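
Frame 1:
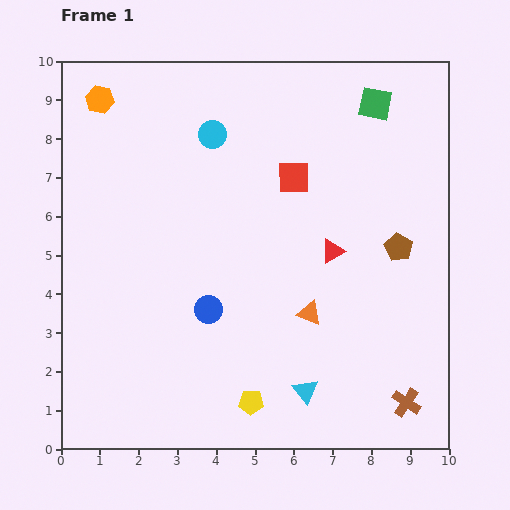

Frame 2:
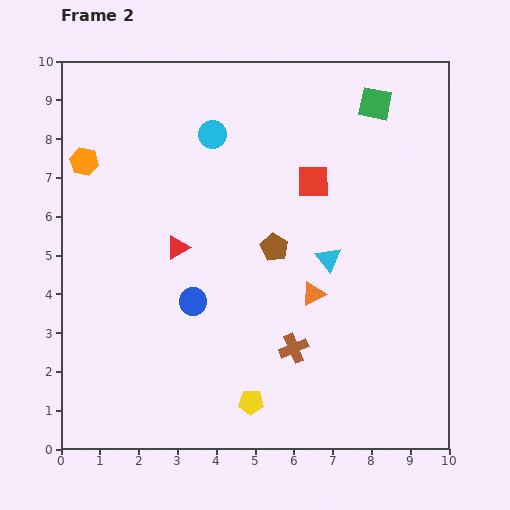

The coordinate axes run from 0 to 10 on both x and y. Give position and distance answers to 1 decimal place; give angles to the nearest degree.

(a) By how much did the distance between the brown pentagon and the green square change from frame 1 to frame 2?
+0.8

Distance in frame 1: 3.7. Distance in frame 2: 4.5.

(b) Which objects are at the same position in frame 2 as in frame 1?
the green square, the yellow pentagon, the cyan circle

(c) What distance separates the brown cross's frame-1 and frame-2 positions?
3.2

The brown cross moved from (8.9, 1.2) to (6.0, 2.6), a distance of √(2.9² + 1.4²) ≈ 3.2.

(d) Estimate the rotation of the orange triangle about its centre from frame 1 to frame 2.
48° counter-clockwise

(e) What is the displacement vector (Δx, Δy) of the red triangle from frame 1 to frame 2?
(-4.0, 0.1)

The red triangle was at (7.0, 5.1) in frame 1 and (3.0, 5.2) in frame 2.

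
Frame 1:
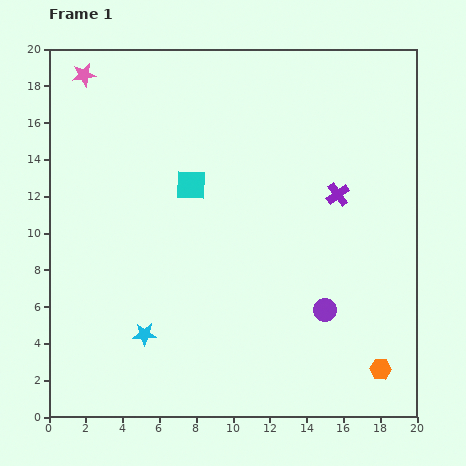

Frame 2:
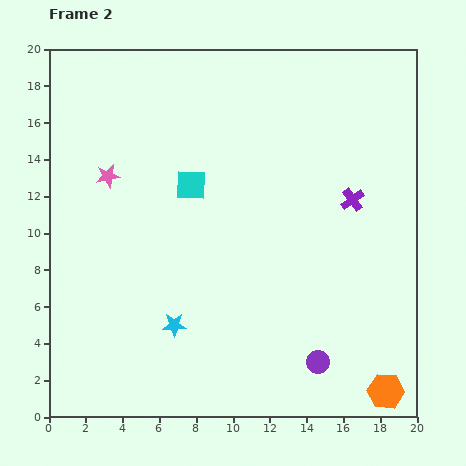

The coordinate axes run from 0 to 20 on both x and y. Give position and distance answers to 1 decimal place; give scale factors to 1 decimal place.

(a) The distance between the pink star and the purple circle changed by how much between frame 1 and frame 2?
-3.1

Distance in frame 1: 18.3. Distance in frame 2: 15.2.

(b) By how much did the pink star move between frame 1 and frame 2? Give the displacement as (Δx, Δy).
(1.3, -5.5)

The pink star was at (1.9, 18.6) in frame 1 and (3.2, 13.1) in frame 2.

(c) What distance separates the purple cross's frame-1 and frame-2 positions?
0.9

The purple cross moved from (15.7, 12.1) to (16.5, 11.8), a distance of √(0.8² + 0.3²) ≈ 0.9.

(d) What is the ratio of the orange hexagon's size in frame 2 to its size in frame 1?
1.7×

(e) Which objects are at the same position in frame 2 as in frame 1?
the cyan square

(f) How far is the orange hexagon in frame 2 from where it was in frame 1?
1.2

The orange hexagon moved from (18.0, 2.6) to (18.3, 1.4), a distance of √(0.3² + 1.2²) ≈ 1.2.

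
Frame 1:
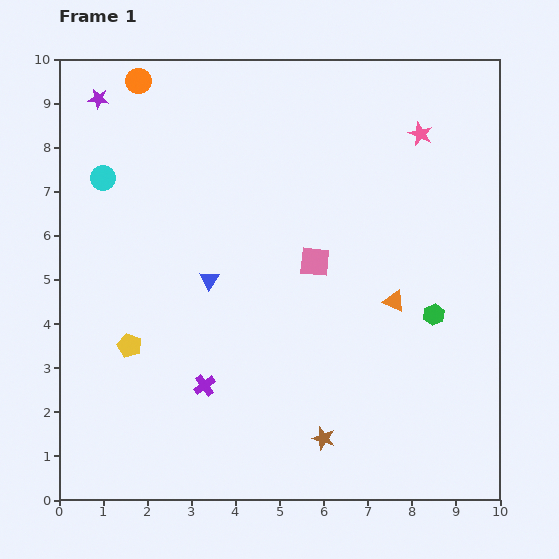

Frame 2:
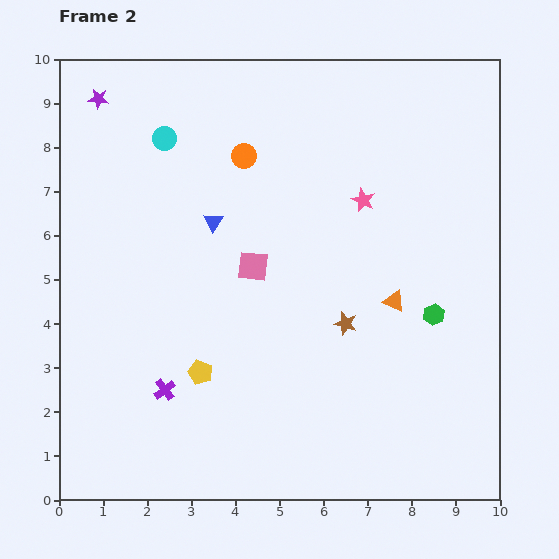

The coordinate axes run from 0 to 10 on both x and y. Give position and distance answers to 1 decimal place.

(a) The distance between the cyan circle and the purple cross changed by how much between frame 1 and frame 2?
+0.5

Distance in frame 1: 5.2. Distance in frame 2: 5.7.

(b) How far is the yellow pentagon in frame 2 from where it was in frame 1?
1.7

The yellow pentagon moved from (1.6, 3.5) to (3.2, 2.9), a distance of √(1.6² + 0.6²) ≈ 1.7.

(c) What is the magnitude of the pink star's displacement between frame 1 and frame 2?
2.0

The pink star moved from (8.2, 8.3) to (6.9, 6.8), a distance of √(1.3² + 1.5²) ≈ 2.0.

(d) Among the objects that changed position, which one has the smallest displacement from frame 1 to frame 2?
the purple cross

(moved 0.9)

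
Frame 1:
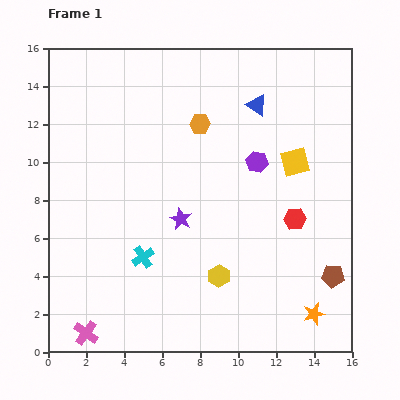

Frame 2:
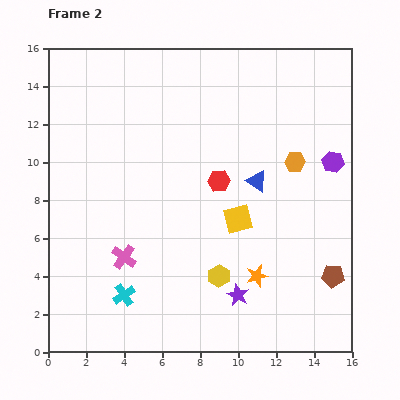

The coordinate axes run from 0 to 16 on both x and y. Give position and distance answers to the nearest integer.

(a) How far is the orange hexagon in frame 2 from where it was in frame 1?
5

The orange hexagon moved from (8, 12) to (13, 10), a distance of √(5² + 2²) ≈ 5.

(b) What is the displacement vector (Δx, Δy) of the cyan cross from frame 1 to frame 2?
(-1, -2)

The cyan cross was at (5, 5) in frame 1 and (4, 3) in frame 2.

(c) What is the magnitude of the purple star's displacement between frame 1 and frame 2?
5

The purple star moved from (7, 7) to (10, 3), a distance of √(3² + 4²) ≈ 5.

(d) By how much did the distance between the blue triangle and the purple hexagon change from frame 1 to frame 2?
+1

Distance in frame 1: 3. Distance in frame 2: 4.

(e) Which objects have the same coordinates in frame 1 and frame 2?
the brown pentagon, the yellow hexagon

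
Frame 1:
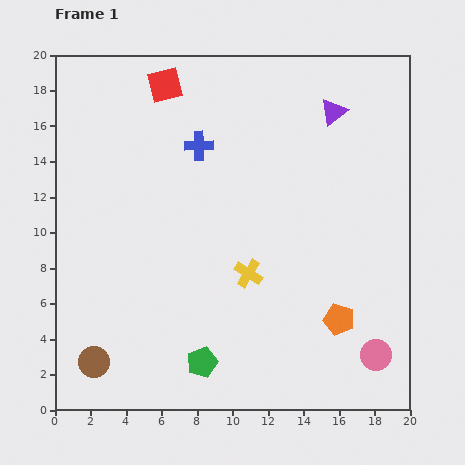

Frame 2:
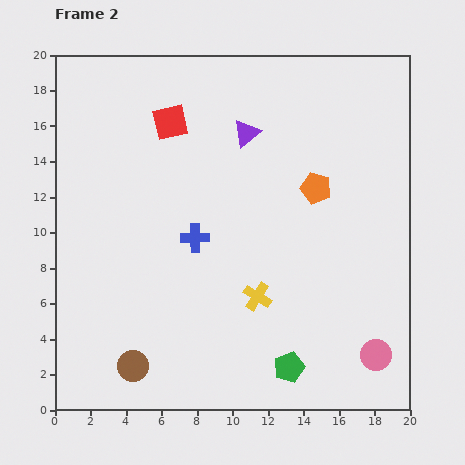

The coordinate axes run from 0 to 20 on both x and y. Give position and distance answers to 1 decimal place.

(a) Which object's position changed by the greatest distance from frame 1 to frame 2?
the orange pentagon

(moved 7.5; next 5.2)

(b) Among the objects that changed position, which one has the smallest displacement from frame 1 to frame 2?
the yellow cross

(moved 1.4)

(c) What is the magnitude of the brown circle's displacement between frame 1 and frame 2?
2.2

The brown circle moved from (2.2, 2.7) to (4.4, 2.5), a distance of √(2.2² + 0.2²) ≈ 2.2.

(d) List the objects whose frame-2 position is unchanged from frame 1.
the pink circle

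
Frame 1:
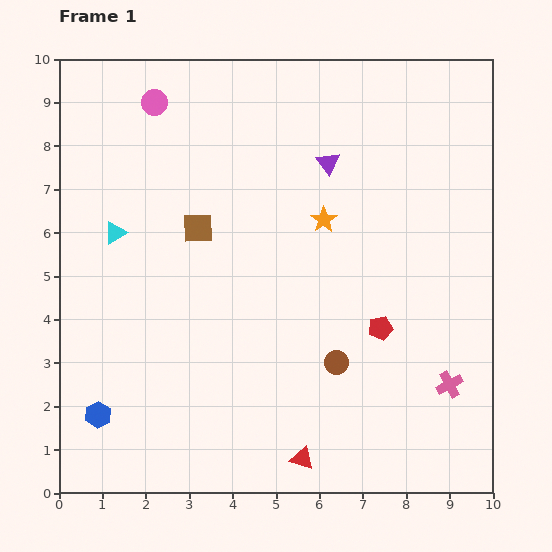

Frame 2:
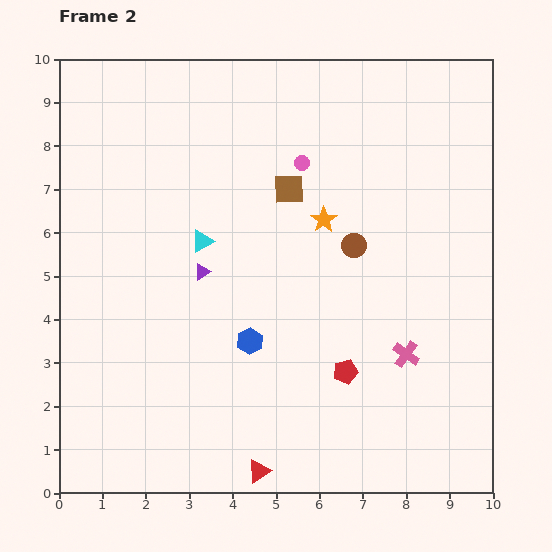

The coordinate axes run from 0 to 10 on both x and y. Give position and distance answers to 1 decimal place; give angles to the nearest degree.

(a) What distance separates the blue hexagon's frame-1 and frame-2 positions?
3.9

The blue hexagon moved from (0.9, 1.8) to (4.4, 3.5), a distance of √(3.5² + 1.7²) ≈ 3.9.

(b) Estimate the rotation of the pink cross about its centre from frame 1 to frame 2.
27° counter-clockwise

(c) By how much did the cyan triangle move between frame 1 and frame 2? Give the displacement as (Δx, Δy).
(2.0, -0.2)

The cyan triangle was at (1.3, 6.0) in frame 1 and (3.3, 5.8) in frame 2.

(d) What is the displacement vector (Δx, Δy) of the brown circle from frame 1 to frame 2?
(0.4, 2.7)

The brown circle was at (6.4, 3.0) in frame 1 and (6.8, 5.7) in frame 2.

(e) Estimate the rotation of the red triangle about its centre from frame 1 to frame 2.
49° counter-clockwise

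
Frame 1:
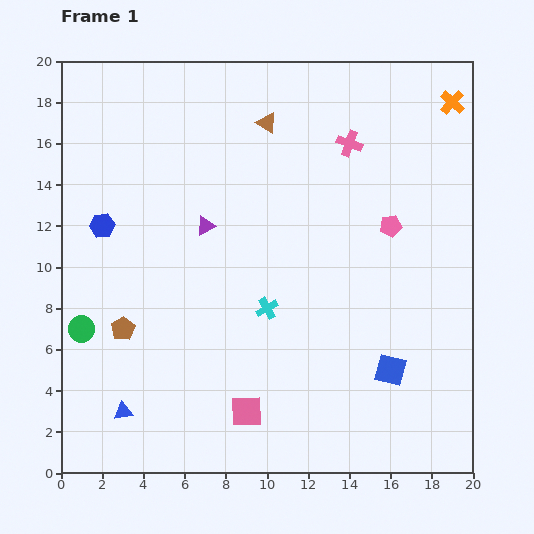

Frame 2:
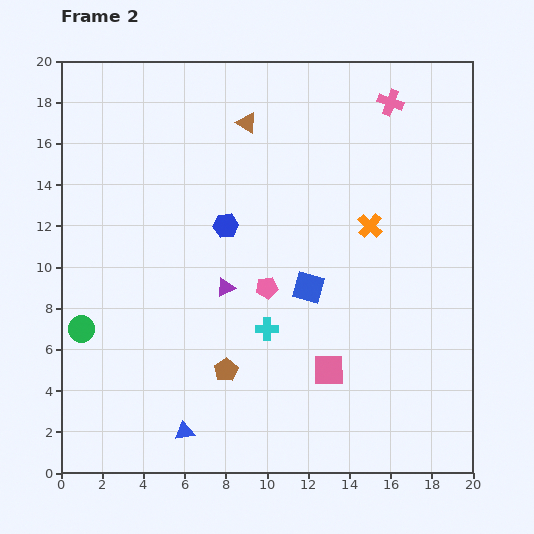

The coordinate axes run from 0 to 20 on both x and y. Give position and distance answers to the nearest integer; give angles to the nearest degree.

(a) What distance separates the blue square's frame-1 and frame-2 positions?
6

The blue square moved from (16, 5) to (12, 9), a distance of √(4² + 4²) ≈ 6.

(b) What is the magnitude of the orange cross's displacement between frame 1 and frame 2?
7

The orange cross moved from (19, 18) to (15, 12), a distance of √(4² + 6²) ≈ 7.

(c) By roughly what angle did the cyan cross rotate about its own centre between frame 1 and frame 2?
31° clockwise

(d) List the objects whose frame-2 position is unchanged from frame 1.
the green circle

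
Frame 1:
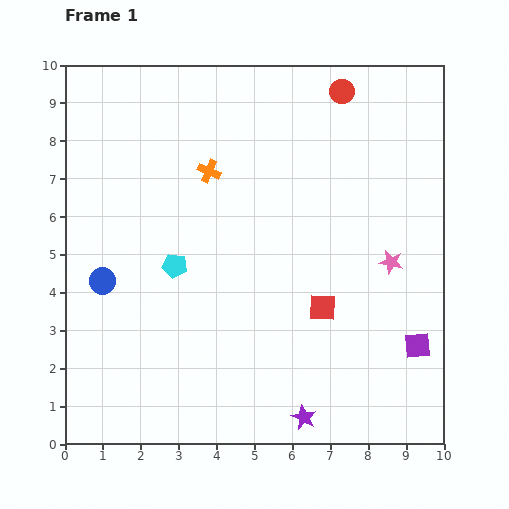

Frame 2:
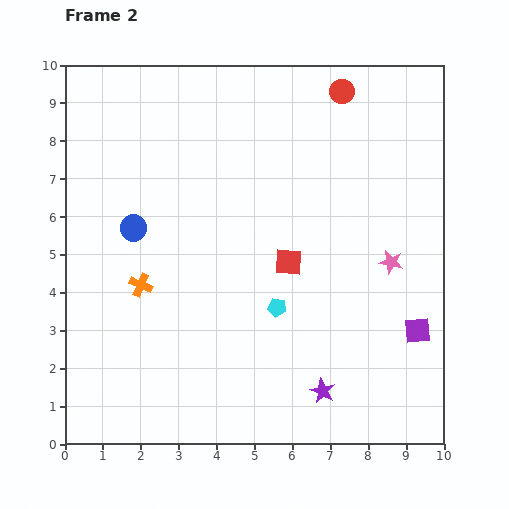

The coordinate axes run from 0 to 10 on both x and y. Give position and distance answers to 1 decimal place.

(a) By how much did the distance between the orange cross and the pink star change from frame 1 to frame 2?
+1.2

Distance in frame 1: 5.4. Distance in frame 2: 6.6.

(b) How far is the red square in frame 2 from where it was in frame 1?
1.5

The red square moved from (6.8, 3.6) to (5.9, 4.8), a distance of √(0.9² + 1.2²) ≈ 1.5.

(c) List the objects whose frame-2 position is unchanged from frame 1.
the pink star, the red circle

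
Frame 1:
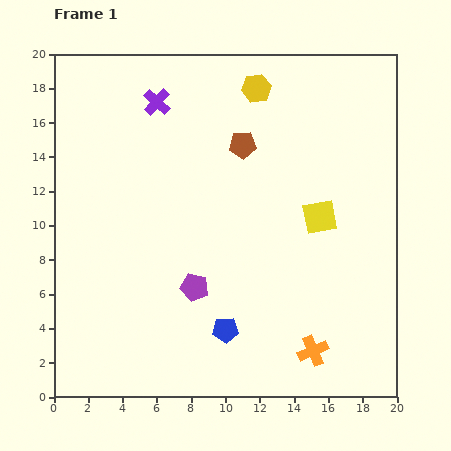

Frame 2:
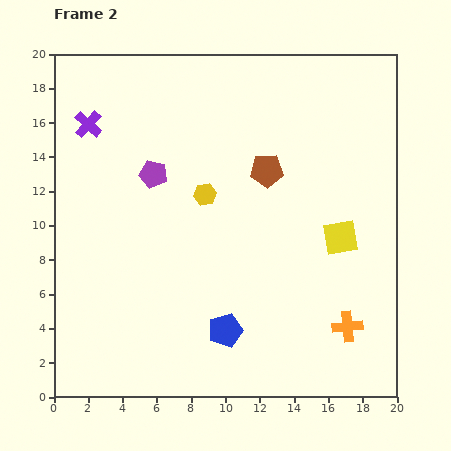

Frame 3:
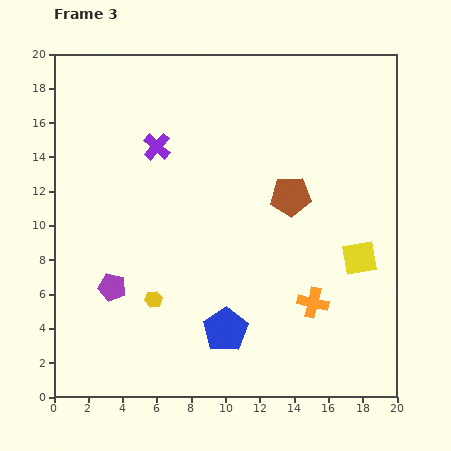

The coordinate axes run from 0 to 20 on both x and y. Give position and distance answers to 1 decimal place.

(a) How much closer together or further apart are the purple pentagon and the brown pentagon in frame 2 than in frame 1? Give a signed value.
-2.2

Distance in frame 1: 8.8. Distance in frame 2: 6.6.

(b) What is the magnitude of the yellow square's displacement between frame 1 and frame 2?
1.7

The yellow square moved from (15.5, 10.5) to (16.7, 9.3), a distance of √(1.2² + 1.2²) ≈ 1.7.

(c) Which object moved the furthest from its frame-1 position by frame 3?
the yellow hexagon

(moved 13.7; next 4.8)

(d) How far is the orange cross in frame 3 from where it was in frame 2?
2.4

The orange cross moved from (17.1, 4.1) to (15.1, 5.5), a distance of √(2.0² + 1.4²) ≈ 2.4.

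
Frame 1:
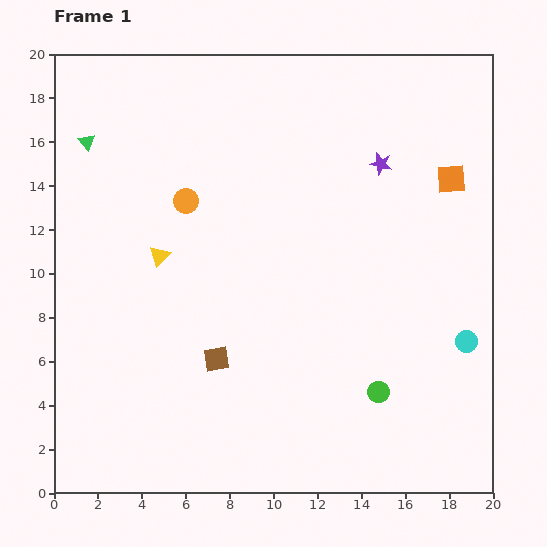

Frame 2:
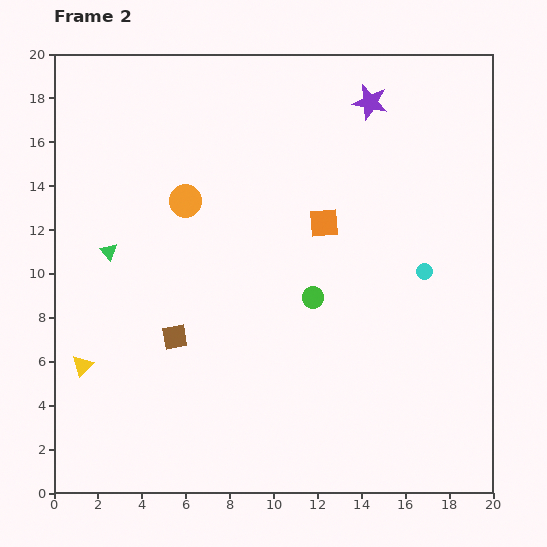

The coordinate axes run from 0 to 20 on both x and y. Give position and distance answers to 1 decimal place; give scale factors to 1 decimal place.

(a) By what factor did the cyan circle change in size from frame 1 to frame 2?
0.7×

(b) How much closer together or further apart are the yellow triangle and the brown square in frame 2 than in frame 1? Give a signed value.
-1.0

Distance in frame 1: 5.4. Distance in frame 2: 4.4.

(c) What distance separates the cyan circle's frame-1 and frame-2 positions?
3.7

The cyan circle moved from (18.8, 6.9) to (16.9, 10.1), a distance of √(1.9² + 3.2²) ≈ 3.7.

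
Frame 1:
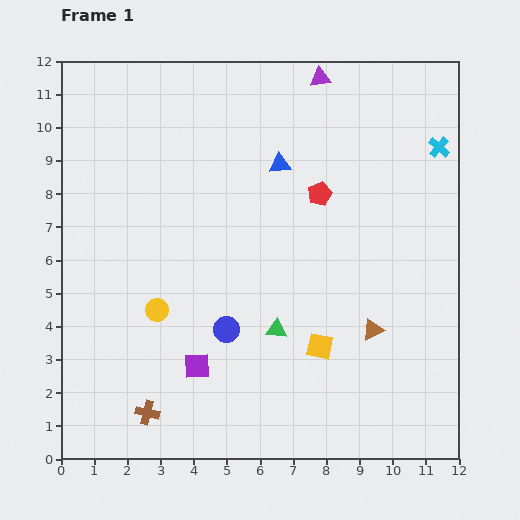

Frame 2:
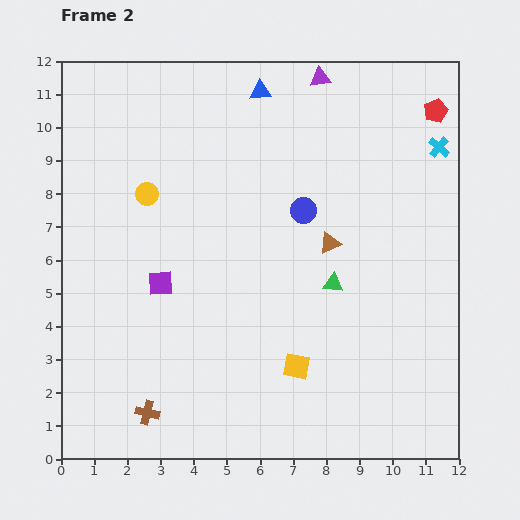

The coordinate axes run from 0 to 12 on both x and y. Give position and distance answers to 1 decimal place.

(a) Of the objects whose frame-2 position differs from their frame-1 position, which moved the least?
the yellow square

(moved 0.9)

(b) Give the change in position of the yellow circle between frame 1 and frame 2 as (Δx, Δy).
(-0.3, 3.5)

The yellow circle was at (2.9, 4.5) in frame 1 and (2.6, 8.0) in frame 2.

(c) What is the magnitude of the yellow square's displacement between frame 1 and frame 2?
0.9

The yellow square moved from (7.8, 3.4) to (7.1, 2.8), a distance of √(0.7² + 0.6²) ≈ 0.9.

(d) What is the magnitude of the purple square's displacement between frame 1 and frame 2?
2.7

The purple square moved from (4.1, 2.8) to (3.0, 5.3), a distance of √(1.1² + 2.5²) ≈ 2.7.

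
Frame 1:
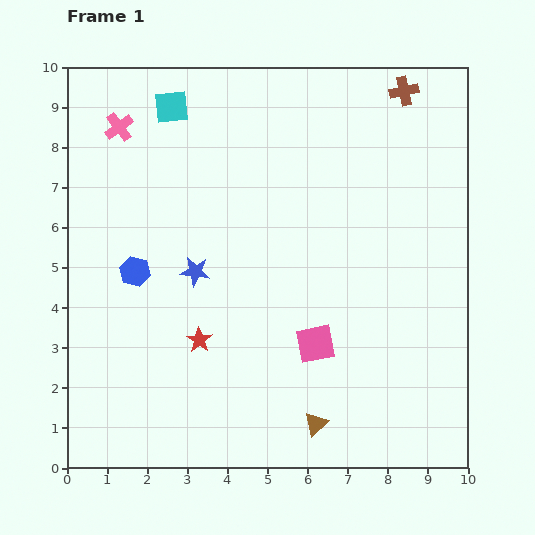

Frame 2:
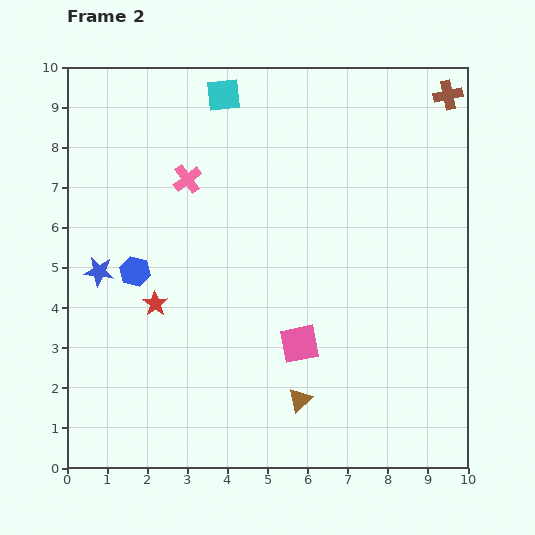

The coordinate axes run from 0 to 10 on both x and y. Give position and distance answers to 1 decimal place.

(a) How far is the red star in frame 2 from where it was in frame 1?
1.4

The red star moved from (3.3, 3.2) to (2.2, 4.1), a distance of √(1.1² + 0.9²) ≈ 1.4.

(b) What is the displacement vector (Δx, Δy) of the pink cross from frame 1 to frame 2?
(1.7, -1.3)

The pink cross was at (1.3, 8.5) in frame 1 and (3.0, 7.2) in frame 2.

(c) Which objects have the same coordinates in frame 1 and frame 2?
the blue hexagon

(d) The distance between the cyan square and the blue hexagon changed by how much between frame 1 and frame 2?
+0.7

Distance in frame 1: 4.2. Distance in frame 2: 4.9.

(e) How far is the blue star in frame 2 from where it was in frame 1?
2.4

The blue star moved from (3.2, 4.9) to (0.8, 4.9), a distance of √(2.4² + 0.0²) ≈ 2.4.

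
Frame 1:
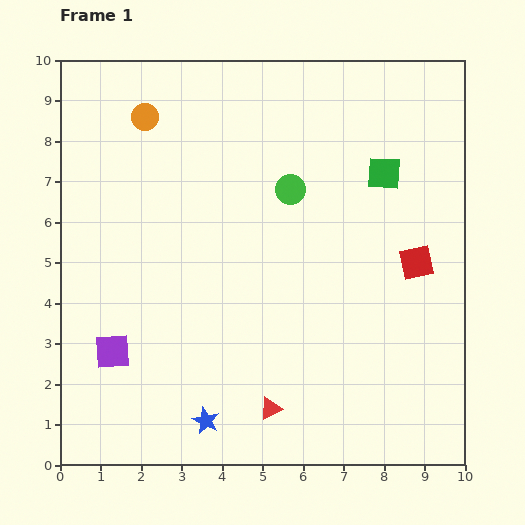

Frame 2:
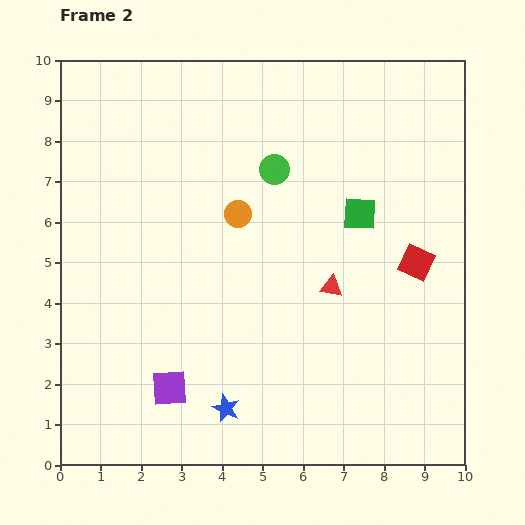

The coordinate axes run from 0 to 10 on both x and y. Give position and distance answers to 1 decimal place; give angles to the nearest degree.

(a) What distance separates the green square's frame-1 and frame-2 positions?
1.2

The green square moved from (8.0, 7.2) to (7.4, 6.2), a distance of √(0.6² + 1.0²) ≈ 1.2.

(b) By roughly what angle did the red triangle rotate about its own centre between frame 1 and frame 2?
34° clockwise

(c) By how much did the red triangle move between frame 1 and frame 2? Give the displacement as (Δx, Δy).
(1.5, 3.0)

The red triangle was at (5.2, 1.4) in frame 1 and (6.7, 4.4) in frame 2.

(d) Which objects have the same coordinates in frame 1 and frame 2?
the red square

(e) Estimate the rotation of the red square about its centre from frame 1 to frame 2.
37° clockwise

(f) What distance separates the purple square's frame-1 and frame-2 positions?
1.7

The purple square moved from (1.3, 2.8) to (2.7, 1.9), a distance of √(1.4² + 0.9²) ≈ 1.7.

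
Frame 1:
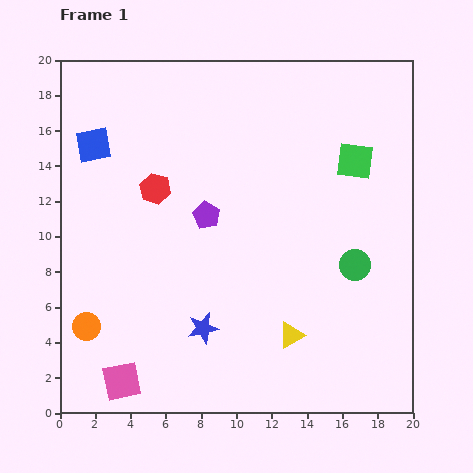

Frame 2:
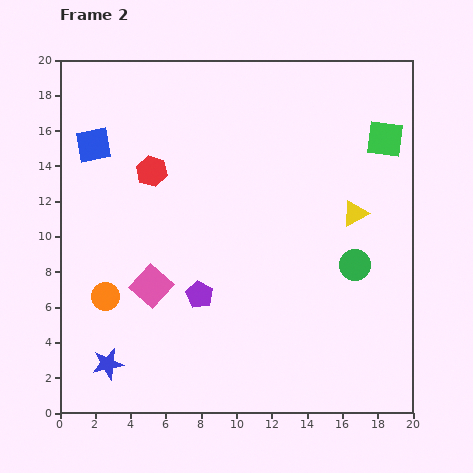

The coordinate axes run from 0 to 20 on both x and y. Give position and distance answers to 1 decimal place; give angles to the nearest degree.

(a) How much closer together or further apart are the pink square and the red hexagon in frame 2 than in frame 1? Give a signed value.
-4.6

Distance in frame 1: 11.1. Distance in frame 2: 6.5.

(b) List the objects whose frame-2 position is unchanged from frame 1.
the blue square, the green circle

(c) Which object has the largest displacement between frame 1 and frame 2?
the yellow triangle

(moved 7.8; next 5.8)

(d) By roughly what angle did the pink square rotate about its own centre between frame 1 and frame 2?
36° counter-clockwise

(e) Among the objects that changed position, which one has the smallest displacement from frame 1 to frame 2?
the red hexagon

(moved 1.0)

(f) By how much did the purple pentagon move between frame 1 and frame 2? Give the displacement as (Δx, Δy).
(-0.4, -4.5)

The purple pentagon was at (8.3, 11.2) in frame 1 and (7.9, 6.7) in frame 2.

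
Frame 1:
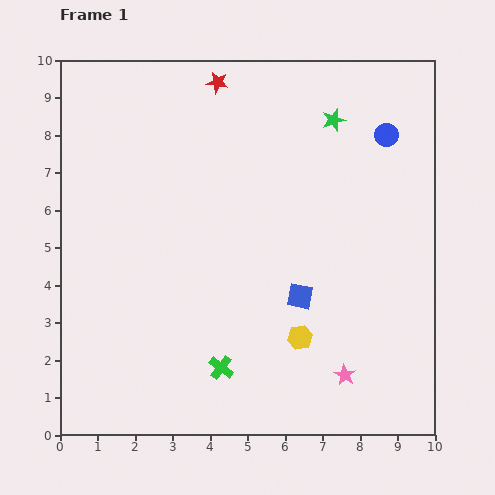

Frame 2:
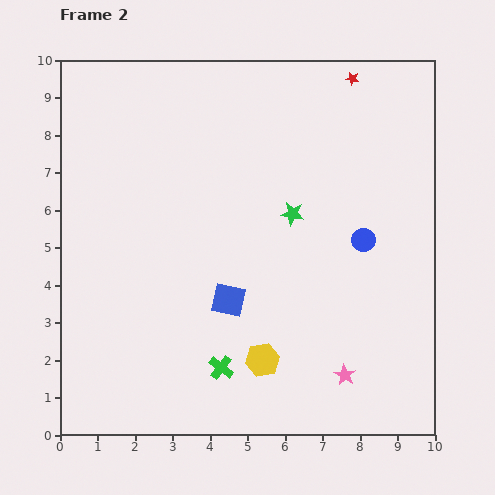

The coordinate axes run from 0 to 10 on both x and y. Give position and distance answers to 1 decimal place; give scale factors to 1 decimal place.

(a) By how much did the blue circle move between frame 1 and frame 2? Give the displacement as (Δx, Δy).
(-0.6, -2.8)

The blue circle was at (8.7, 8.0) in frame 1 and (8.1, 5.2) in frame 2.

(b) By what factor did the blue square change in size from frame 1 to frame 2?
1.3×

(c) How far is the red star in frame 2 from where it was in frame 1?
3.6

The red star moved from (4.2, 9.4) to (7.8, 9.5), a distance of √(3.6² + 0.1²) ≈ 3.6.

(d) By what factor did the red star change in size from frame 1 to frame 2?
0.6×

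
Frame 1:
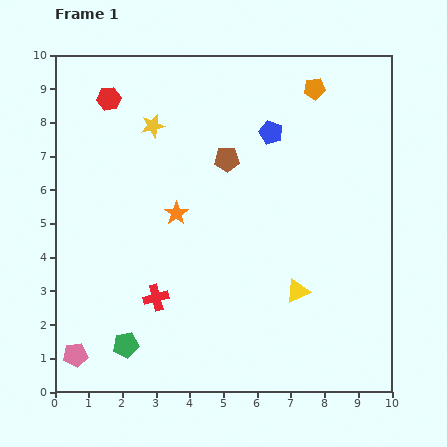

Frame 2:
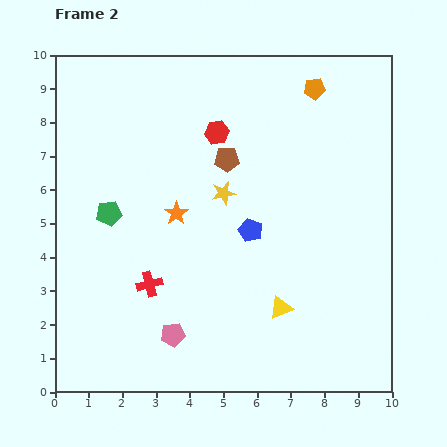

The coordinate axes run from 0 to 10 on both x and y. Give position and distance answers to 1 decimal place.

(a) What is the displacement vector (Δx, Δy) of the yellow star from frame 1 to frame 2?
(2.1, -2.0)

The yellow star was at (2.9, 7.9) in frame 1 and (5.0, 5.9) in frame 2.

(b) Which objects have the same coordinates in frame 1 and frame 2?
the orange star, the brown pentagon, the orange pentagon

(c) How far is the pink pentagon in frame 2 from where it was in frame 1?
3.0

The pink pentagon moved from (0.6, 1.1) to (3.5, 1.7), a distance of √(2.9² + 0.6²) ≈ 3.0.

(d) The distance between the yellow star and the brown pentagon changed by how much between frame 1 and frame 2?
-1.4

Distance in frame 1: 2.4. Distance in frame 2: 1.0.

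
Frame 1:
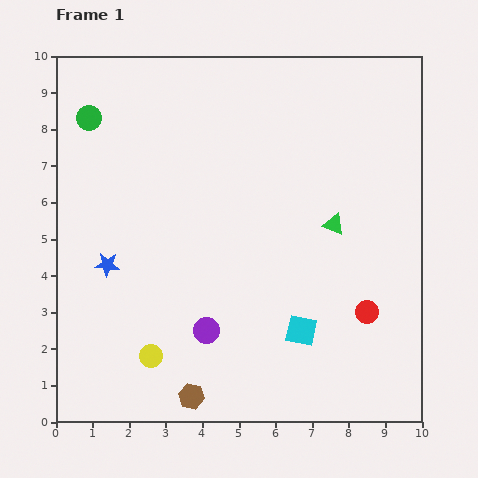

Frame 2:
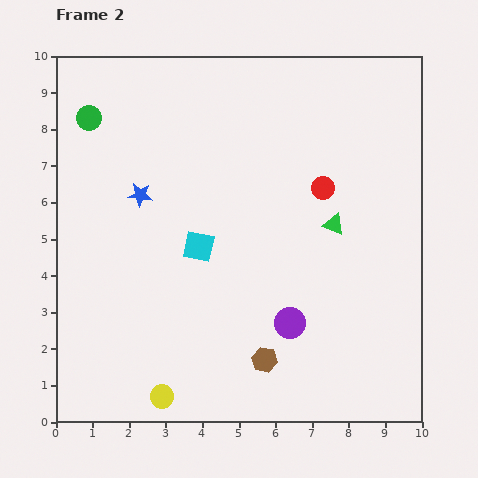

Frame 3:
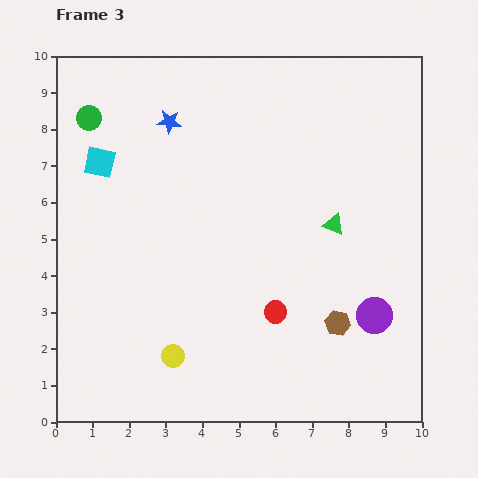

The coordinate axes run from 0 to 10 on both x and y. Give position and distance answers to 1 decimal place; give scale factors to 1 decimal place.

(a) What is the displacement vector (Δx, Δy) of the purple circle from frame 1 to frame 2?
(2.3, 0.2)

The purple circle was at (4.1, 2.5) in frame 1 and (6.4, 2.7) in frame 2.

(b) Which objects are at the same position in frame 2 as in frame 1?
the green circle, the green triangle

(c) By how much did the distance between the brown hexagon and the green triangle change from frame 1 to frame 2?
-1.9

Distance in frame 1: 6.1. Distance in frame 2: 4.2.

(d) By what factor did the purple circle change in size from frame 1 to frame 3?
1.4×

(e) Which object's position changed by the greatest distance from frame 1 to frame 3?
the cyan square

(moved 7.2; next 4.6)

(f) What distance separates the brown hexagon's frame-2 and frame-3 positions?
2.2

The brown hexagon moved from (5.7, 1.7) to (7.7, 2.7), a distance of √(2.0² + 1.0²) ≈ 2.2.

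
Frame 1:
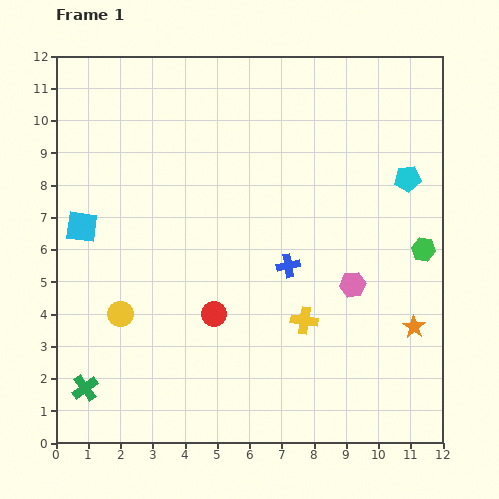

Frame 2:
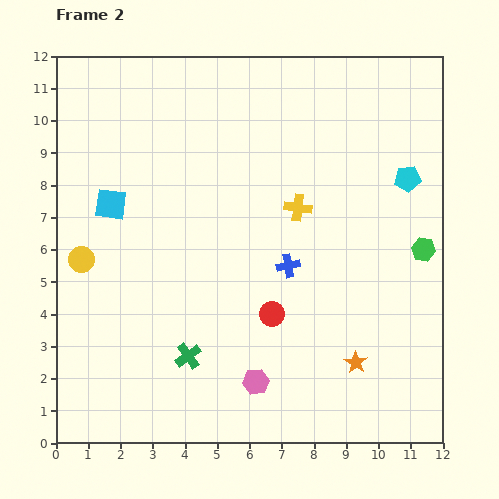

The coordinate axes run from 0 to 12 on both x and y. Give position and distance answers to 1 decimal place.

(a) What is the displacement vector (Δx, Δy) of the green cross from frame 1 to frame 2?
(3.2, 1.0)

The green cross was at (0.9, 1.7) in frame 1 and (4.1, 2.7) in frame 2.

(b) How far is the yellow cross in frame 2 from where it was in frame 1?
3.5

The yellow cross moved from (7.7, 3.8) to (7.5, 7.3), a distance of √(0.2² + 3.5²) ≈ 3.5.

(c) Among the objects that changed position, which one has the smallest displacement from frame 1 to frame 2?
the cyan square

(moved 1.1)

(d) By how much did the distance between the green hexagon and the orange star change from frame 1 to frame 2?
+1.7

Distance in frame 1: 2.4. Distance in frame 2: 4.1.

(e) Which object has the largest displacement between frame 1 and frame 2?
the pink hexagon

(moved 4.2; next 3.5)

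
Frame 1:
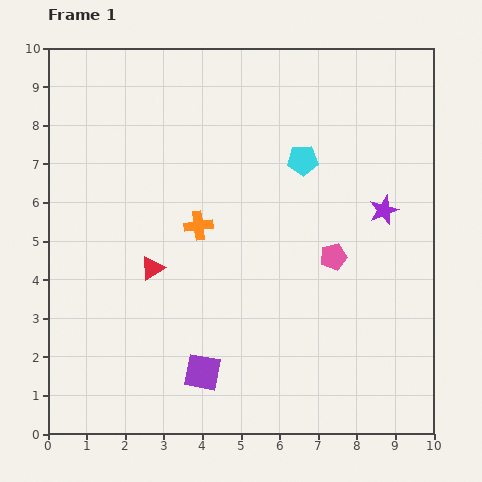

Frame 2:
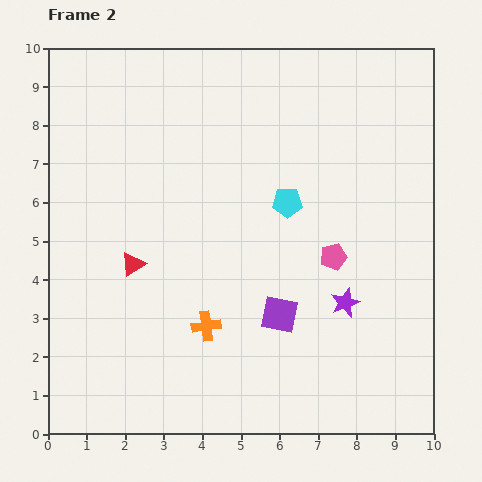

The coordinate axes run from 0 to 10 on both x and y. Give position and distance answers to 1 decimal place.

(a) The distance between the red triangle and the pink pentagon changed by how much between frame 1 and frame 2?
+0.5

Distance in frame 1: 4.7. Distance in frame 2: 5.2.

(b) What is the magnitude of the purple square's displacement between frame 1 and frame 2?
2.5

The purple square moved from (4.0, 1.6) to (6.0, 3.1), a distance of √(2.0² + 1.5²) ≈ 2.5.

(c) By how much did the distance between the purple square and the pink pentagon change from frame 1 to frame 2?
-2.4

Distance in frame 1: 4.5. Distance in frame 2: 2.1.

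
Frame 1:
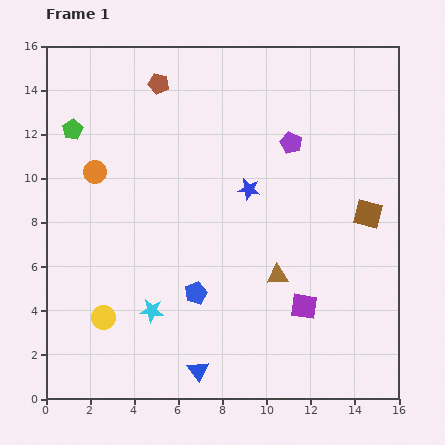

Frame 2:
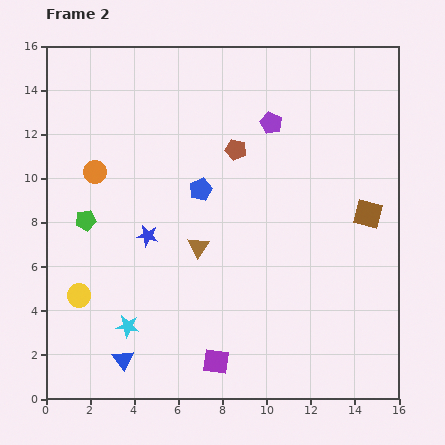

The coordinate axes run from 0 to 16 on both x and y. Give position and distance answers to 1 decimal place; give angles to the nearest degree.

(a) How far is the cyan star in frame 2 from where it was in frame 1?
1.3

The cyan star moved from (4.8, 4.0) to (3.7, 3.3), a distance of √(1.1² + 0.7²) ≈ 1.3.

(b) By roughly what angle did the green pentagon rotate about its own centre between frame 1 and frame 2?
18° clockwise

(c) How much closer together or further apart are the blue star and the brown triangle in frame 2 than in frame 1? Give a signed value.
-1.7

Distance in frame 1: 4.1. Distance in frame 2: 2.4.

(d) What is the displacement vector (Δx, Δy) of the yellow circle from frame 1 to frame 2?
(-1.1, 1.0)

The yellow circle was at (2.6, 3.7) in frame 1 and (1.5, 4.7) in frame 2.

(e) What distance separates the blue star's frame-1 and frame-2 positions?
5.1

The blue star moved from (9.2, 9.5) to (4.6, 7.4), a distance of √(4.6² + 2.1²) ≈ 5.1.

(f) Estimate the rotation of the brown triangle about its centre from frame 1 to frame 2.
52° counter-clockwise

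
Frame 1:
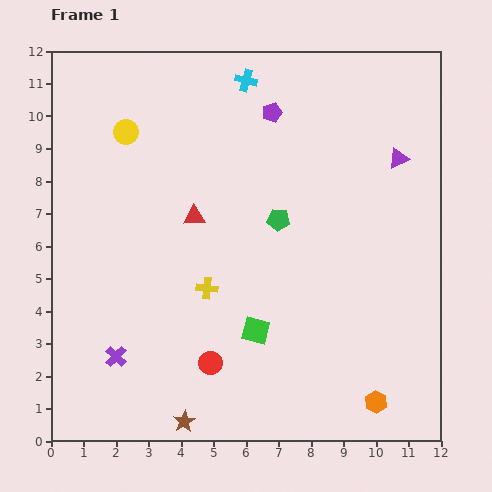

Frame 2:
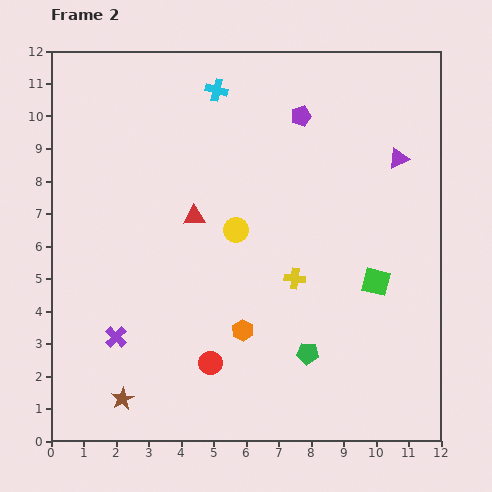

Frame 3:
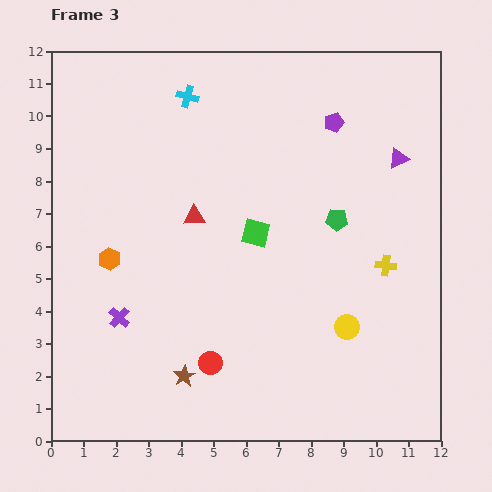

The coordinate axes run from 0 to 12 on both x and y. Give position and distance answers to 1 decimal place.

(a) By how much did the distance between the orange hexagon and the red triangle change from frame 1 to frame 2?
-4.2

Distance in frame 1: 8.0. Distance in frame 2: 3.8.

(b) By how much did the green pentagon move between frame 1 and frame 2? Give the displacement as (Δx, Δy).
(0.9, -4.1)

The green pentagon was at (7.0, 6.8) in frame 1 and (7.9, 2.7) in frame 2.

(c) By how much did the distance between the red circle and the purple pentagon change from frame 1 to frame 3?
+0.4

Distance in frame 1: 7.9. Distance in frame 3: 8.3.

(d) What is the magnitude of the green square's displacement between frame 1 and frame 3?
3.0

The green square moved from (6.3, 3.4) to (6.3, 6.4), a distance of √(0.0² + 3.0²) ≈ 3.0.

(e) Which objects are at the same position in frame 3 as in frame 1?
the purple triangle, the red circle, the red triangle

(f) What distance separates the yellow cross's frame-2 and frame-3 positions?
2.8

The yellow cross moved from (7.5, 5.0) to (10.3, 5.4), a distance of √(2.8² + 0.4²) ≈ 2.8.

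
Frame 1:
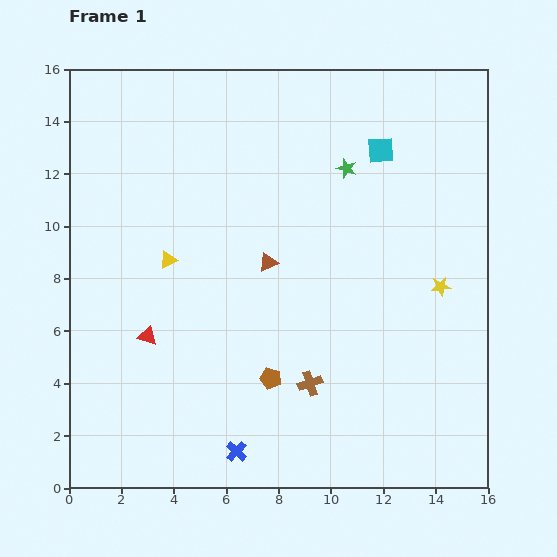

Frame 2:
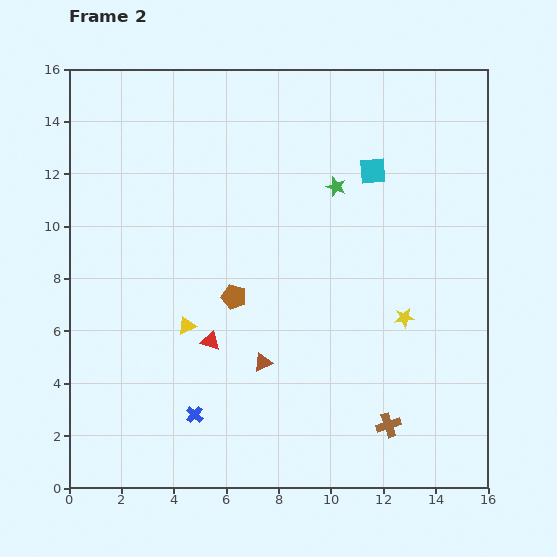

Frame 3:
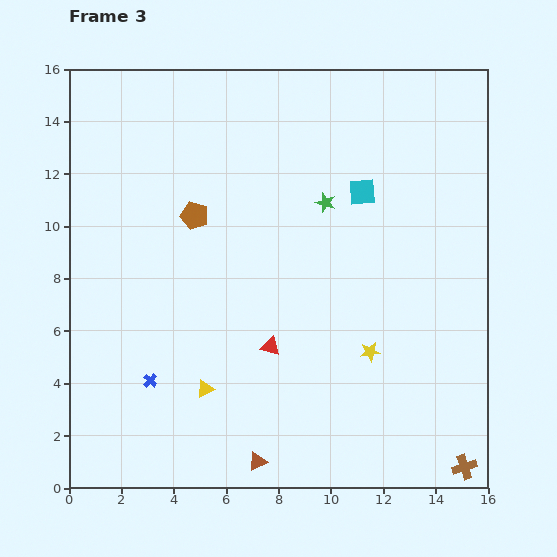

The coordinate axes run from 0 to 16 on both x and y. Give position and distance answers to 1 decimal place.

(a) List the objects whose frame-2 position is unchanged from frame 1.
none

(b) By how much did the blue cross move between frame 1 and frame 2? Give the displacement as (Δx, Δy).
(-1.6, 1.4)

The blue cross was at (6.4, 1.4) in frame 1 and (4.8, 2.8) in frame 2.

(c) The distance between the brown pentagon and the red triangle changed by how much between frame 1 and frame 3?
+0.8

Distance in frame 1: 5.0. Distance in frame 3: 5.8.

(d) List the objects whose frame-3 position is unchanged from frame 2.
none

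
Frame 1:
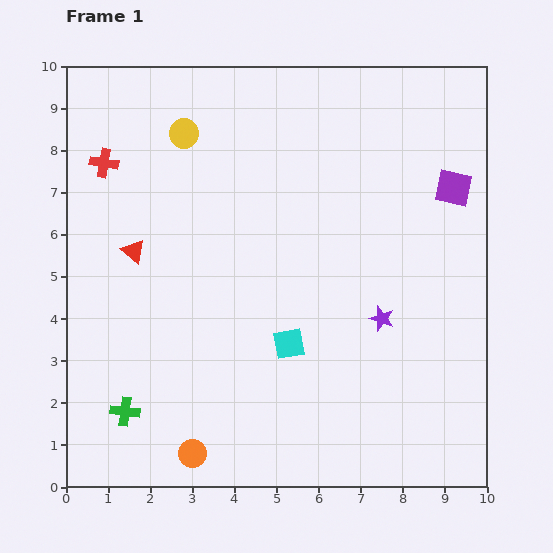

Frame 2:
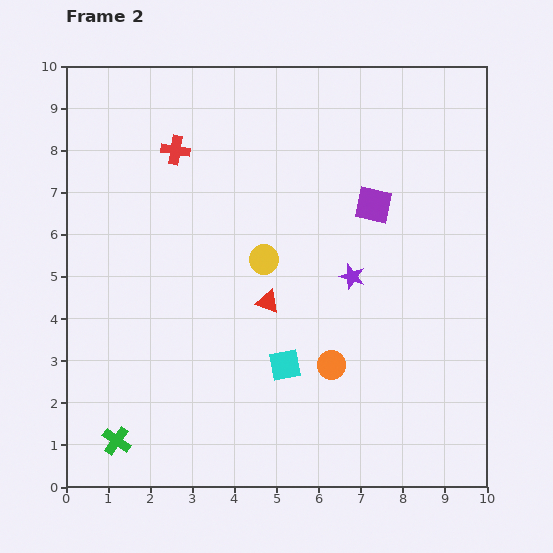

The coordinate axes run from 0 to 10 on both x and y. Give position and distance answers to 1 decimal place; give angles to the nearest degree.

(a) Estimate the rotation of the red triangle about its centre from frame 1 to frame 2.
20° counter-clockwise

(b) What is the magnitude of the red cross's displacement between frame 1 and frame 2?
1.7

The red cross moved from (0.9, 7.7) to (2.6, 8.0), a distance of √(1.7² + 0.3²) ≈ 1.7.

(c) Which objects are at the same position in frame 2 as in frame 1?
none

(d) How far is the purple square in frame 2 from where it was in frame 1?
1.9

The purple square moved from (9.2, 7.1) to (7.3, 6.7), a distance of √(1.9² + 0.4²) ≈ 1.9.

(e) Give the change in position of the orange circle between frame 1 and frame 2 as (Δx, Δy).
(3.3, 2.1)

The orange circle was at (3.0, 0.8) in frame 1 and (6.3, 2.9) in frame 2.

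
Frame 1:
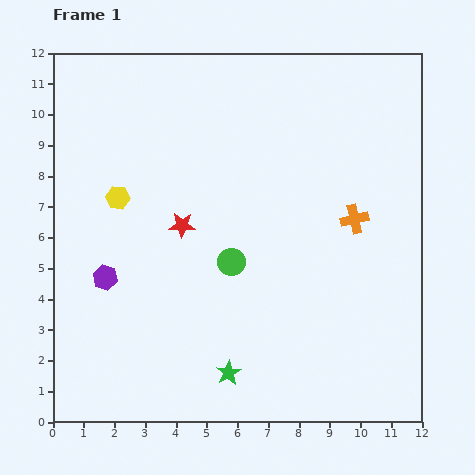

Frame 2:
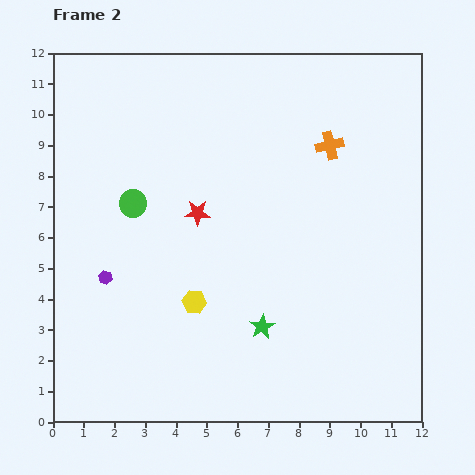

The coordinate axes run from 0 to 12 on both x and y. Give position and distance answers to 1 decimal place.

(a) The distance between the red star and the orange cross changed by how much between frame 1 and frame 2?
-0.8

Distance in frame 1: 5.6. Distance in frame 2: 4.8.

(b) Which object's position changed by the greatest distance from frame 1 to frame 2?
the yellow hexagon

(moved 4.2; next 3.7)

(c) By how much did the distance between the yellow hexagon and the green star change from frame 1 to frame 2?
-4.4

Distance in frame 1: 6.7. Distance in frame 2: 2.3.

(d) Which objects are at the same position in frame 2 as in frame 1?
the purple hexagon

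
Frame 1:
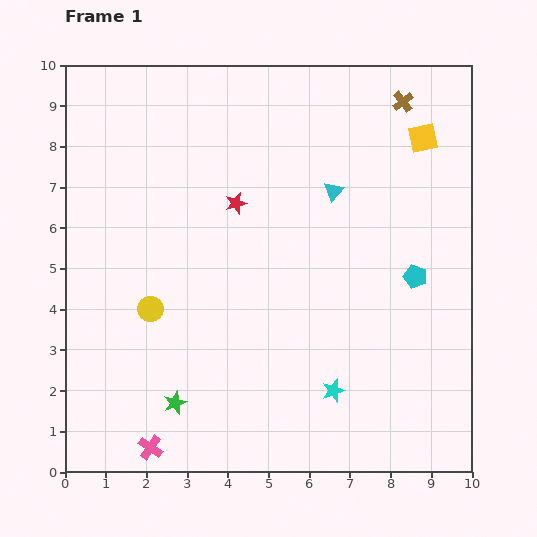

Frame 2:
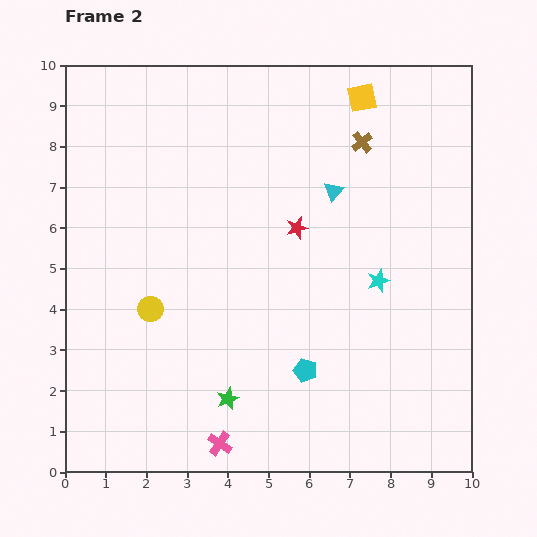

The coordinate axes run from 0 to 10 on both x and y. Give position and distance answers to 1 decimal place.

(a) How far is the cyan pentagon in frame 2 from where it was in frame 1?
3.5

The cyan pentagon moved from (8.6, 4.8) to (5.9, 2.5), a distance of √(2.7² + 2.3²) ≈ 3.5.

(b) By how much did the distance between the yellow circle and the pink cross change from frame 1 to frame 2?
+0.3

Distance in frame 1: 3.4. Distance in frame 2: 3.7.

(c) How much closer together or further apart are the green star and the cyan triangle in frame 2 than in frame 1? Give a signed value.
-0.8

Distance in frame 1: 6.5. Distance in frame 2: 5.7.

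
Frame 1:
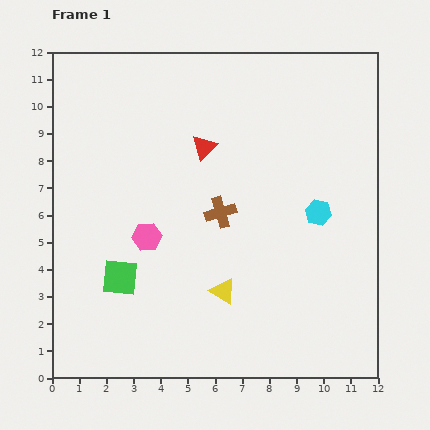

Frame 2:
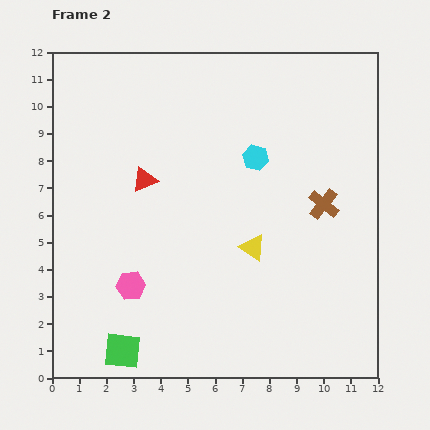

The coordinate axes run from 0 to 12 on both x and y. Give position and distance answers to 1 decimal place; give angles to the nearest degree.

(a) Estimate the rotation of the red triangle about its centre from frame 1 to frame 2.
20° clockwise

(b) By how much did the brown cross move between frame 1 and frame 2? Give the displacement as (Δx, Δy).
(3.8, 0.3)

The brown cross was at (6.2, 6.1) in frame 1 and (10.0, 6.4) in frame 2.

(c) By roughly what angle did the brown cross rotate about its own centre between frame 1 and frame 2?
35° counter-clockwise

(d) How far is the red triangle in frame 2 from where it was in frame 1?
2.5

The red triangle moved from (5.6, 8.5) to (3.4, 7.3), a distance of √(2.2² + 1.2²) ≈ 2.5.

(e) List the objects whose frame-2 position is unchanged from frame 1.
none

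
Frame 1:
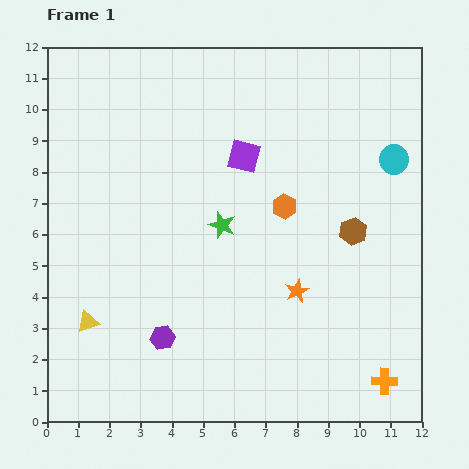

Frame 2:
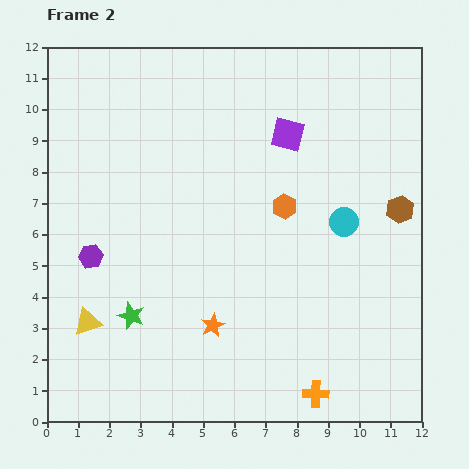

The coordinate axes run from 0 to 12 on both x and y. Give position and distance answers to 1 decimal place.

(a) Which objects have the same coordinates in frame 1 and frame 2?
the yellow triangle, the orange hexagon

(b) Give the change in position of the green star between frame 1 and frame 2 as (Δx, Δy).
(-2.9, -2.9)

The green star was at (5.6, 6.3) in frame 1 and (2.7, 3.4) in frame 2.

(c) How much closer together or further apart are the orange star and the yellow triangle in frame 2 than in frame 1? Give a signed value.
-2.8

Distance in frame 1: 6.8. Distance in frame 2: 4.0.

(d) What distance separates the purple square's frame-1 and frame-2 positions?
1.6

The purple square moved from (6.3, 8.5) to (7.7, 9.2), a distance of √(1.4² + 0.7²) ≈ 1.6.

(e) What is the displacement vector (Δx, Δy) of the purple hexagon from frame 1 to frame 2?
(-2.3, 2.6)

The purple hexagon was at (3.7, 2.7) in frame 1 and (1.4, 5.3) in frame 2.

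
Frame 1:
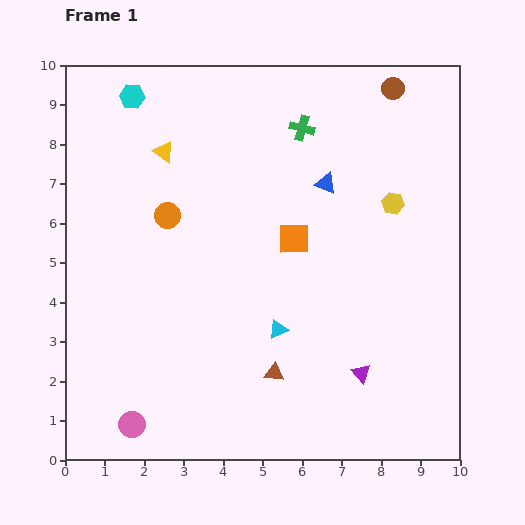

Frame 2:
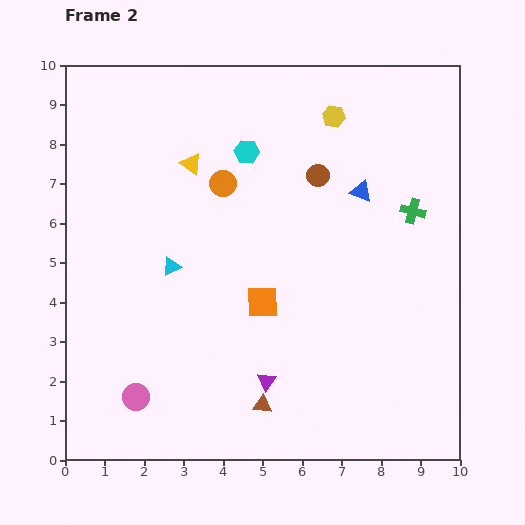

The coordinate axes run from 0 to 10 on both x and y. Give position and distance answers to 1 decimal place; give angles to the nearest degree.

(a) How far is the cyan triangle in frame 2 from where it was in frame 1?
3.1

The cyan triangle moved from (5.4, 3.3) to (2.7, 4.9), a distance of √(2.7² + 1.6²) ≈ 3.1.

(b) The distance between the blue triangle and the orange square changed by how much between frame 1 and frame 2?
+2.2

Distance in frame 1: 1.6. Distance in frame 2: 3.8.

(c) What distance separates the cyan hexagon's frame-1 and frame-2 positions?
3.2

The cyan hexagon moved from (1.7, 9.2) to (4.6, 7.8), a distance of √(2.9² + 1.4²) ≈ 3.2.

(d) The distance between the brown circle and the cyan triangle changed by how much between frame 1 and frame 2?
-2.4

Distance in frame 1: 6.8. Distance in frame 2: 4.4.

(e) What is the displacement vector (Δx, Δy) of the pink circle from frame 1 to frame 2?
(0.1, 0.7)

The pink circle was at (1.7, 0.9) in frame 1 and (1.8, 1.6) in frame 2.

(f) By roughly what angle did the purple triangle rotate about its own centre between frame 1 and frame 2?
20° clockwise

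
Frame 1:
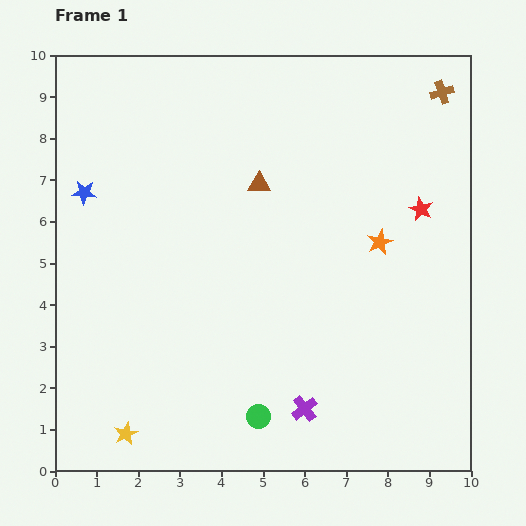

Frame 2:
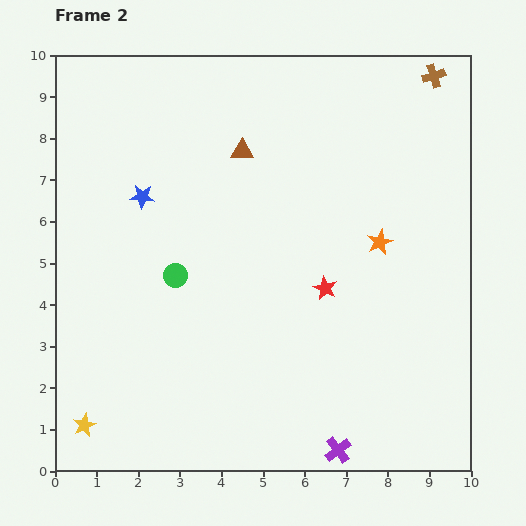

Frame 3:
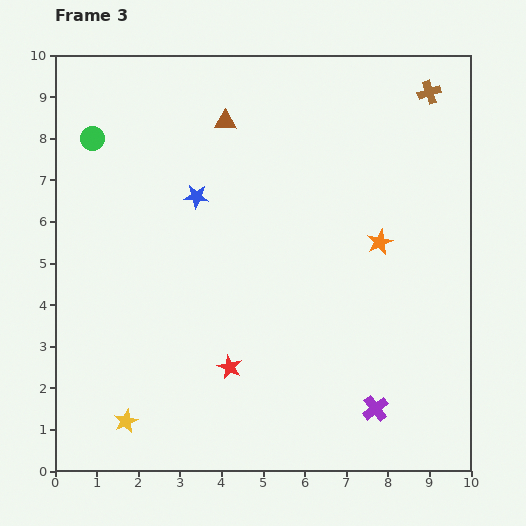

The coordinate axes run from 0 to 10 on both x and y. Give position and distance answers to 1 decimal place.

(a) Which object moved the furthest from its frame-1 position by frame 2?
the green circle

(moved 3.9; next 3.0)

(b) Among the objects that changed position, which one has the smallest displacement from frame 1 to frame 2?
the brown cross

(moved 0.4)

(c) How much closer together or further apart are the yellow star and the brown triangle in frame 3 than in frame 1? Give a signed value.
+0.8

Distance in frame 1: 6.8. Distance in frame 3: 7.6.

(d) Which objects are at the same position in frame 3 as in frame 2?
the orange star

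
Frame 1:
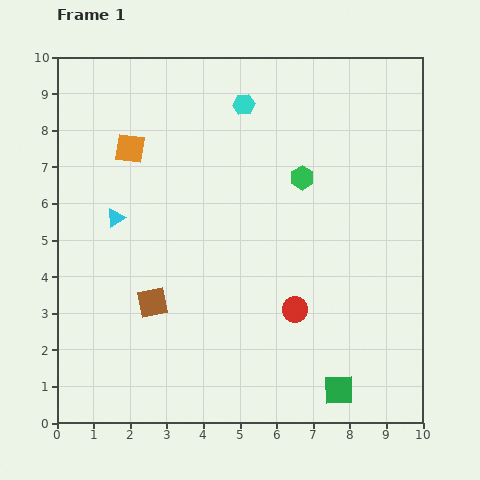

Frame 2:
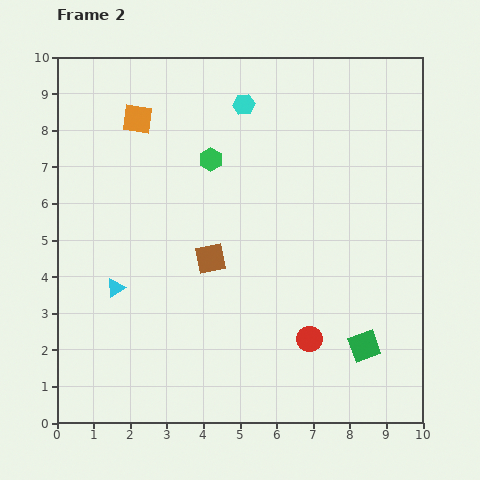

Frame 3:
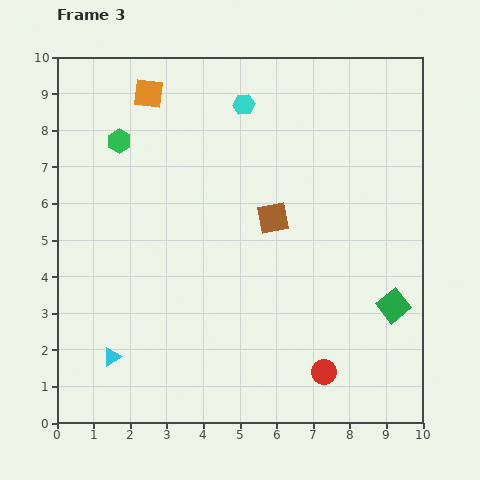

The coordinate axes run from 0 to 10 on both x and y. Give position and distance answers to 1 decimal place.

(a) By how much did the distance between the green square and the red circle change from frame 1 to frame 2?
-1.0

Distance in frame 1: 2.5. Distance in frame 2: 1.5.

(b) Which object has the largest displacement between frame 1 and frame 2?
the green hexagon

(moved 2.5; next 2.0)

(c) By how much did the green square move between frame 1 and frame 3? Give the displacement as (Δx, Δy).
(1.5, 2.3)

The green square was at (7.7, 0.9) in frame 1 and (9.2, 3.2) in frame 3.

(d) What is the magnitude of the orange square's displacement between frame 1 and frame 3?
1.6

The orange square moved from (2.0, 7.5) to (2.5, 9.0), a distance of √(0.5² + 1.5²) ≈ 1.6.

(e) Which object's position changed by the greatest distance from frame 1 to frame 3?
the green hexagon

(moved 5.1; next 4.0)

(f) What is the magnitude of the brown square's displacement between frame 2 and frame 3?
2.0

The brown square moved from (4.2, 4.5) to (5.9, 5.6), a distance of √(1.7² + 1.1²) ≈ 2.0.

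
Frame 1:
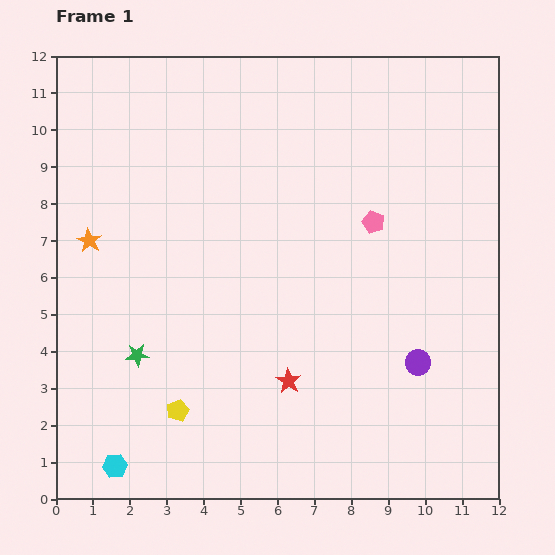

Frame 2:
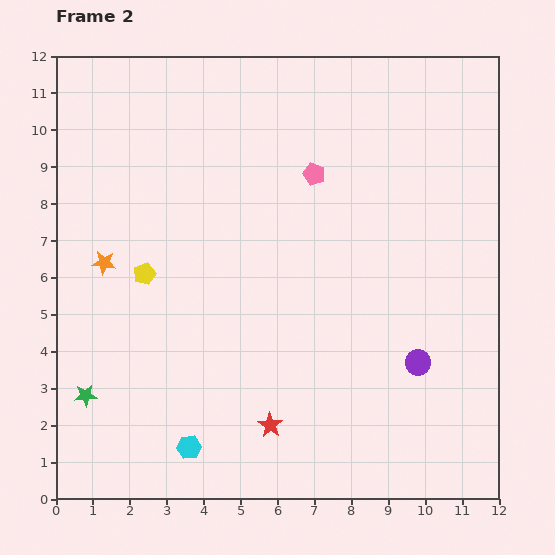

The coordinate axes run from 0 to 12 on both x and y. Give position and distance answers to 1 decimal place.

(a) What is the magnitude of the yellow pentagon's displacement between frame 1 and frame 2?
3.8

The yellow pentagon moved from (3.3, 2.4) to (2.4, 6.1), a distance of √(0.9² + 3.7²) ≈ 3.8.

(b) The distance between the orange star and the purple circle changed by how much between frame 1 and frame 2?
-0.6

Distance in frame 1: 9.5. Distance in frame 2: 8.9.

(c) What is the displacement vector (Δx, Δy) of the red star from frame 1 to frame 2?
(-0.5, -1.2)

The red star was at (6.3, 3.2) in frame 1 and (5.8, 2.0) in frame 2.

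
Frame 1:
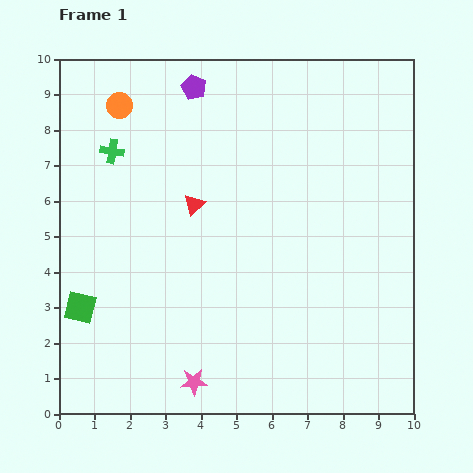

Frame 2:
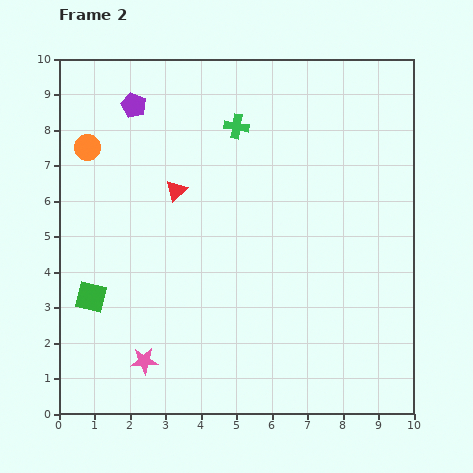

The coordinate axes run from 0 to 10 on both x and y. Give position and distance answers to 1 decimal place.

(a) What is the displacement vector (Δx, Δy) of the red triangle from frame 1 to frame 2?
(-0.5, 0.4)

The red triangle was at (3.8, 5.9) in frame 1 and (3.3, 6.3) in frame 2.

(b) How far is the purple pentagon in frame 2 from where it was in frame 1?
1.8

The purple pentagon moved from (3.8, 9.2) to (2.1, 8.7), a distance of √(1.7² + 0.5²) ≈ 1.8.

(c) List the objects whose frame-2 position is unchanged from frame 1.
none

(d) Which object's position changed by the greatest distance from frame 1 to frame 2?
the green cross

(moved 3.6; next 1.8)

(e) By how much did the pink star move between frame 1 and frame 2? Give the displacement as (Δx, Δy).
(-1.4, 0.6)

The pink star was at (3.8, 0.9) in frame 1 and (2.4, 1.5) in frame 2.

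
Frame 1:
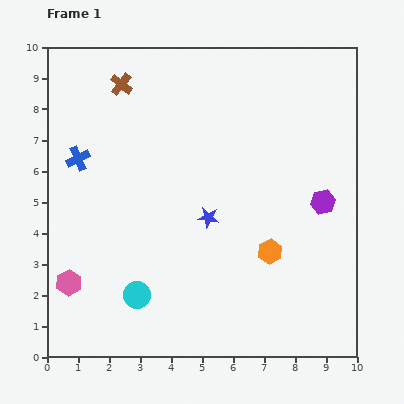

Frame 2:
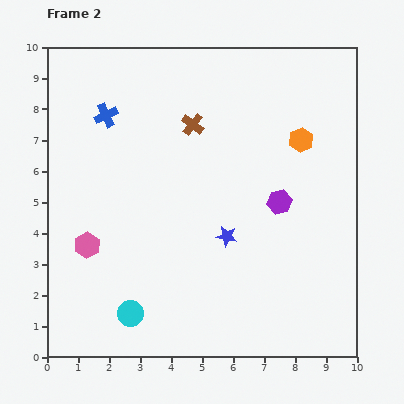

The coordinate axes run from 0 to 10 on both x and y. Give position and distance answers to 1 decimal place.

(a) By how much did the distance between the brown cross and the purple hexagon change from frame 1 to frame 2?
-3.7

Distance in frame 1: 7.5. Distance in frame 2: 3.8.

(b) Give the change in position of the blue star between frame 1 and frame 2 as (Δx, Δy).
(0.6, -0.6)

The blue star was at (5.2, 4.5) in frame 1 and (5.8, 3.9) in frame 2.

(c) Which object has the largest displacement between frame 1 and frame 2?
the orange hexagon

(moved 3.7; next 2.6)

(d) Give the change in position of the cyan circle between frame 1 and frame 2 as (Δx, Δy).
(-0.2, -0.6)

The cyan circle was at (2.9, 2.0) in frame 1 and (2.7, 1.4) in frame 2.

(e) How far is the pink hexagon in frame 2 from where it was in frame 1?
1.3

The pink hexagon moved from (0.7, 2.4) to (1.3, 3.6), a distance of √(0.6² + 1.2²) ≈ 1.3.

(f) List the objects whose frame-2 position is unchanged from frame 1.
none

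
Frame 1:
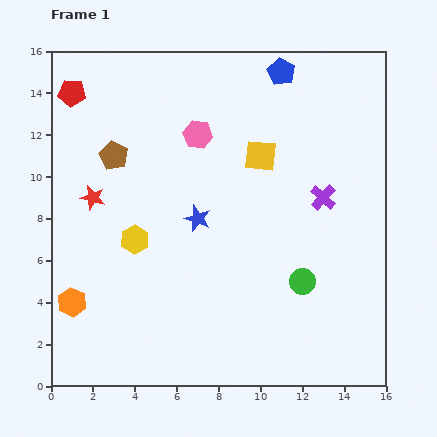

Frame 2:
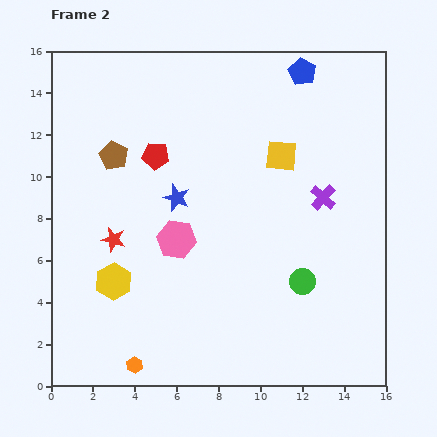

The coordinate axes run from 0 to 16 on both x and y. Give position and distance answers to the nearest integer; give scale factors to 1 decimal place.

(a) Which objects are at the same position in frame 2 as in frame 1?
the green circle, the purple cross, the brown pentagon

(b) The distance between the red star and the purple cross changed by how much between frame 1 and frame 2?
-1

Distance in frame 1: 11. Distance in frame 2: 10.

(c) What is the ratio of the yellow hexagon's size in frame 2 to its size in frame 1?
1.3×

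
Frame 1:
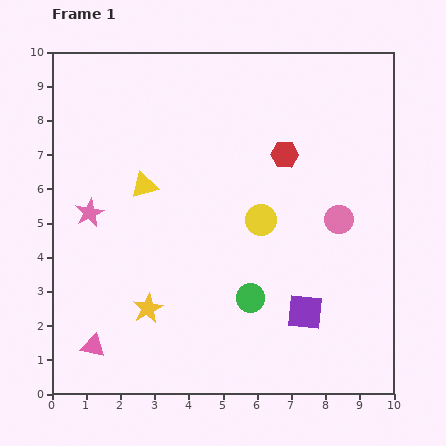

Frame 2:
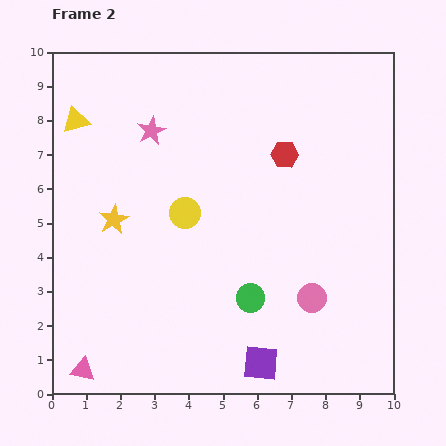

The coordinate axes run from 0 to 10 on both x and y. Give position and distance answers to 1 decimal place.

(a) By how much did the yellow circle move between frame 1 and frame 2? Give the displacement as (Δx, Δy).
(-2.2, 0.2)

The yellow circle was at (6.1, 5.1) in frame 1 and (3.9, 5.3) in frame 2.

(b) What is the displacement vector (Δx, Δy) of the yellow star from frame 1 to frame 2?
(-1.0, 2.6)

The yellow star was at (2.8, 2.5) in frame 1 and (1.8, 5.1) in frame 2.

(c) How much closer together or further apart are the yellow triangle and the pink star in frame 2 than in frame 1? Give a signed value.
+0.4

Distance in frame 1: 1.8. Distance in frame 2: 2.2.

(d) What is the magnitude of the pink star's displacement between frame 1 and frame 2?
3.0

The pink star moved from (1.1, 5.3) to (2.9, 7.7), a distance of √(1.8² + 2.4²) ≈ 3.0.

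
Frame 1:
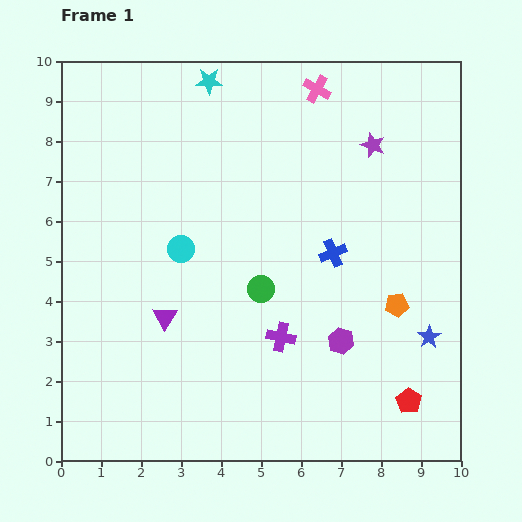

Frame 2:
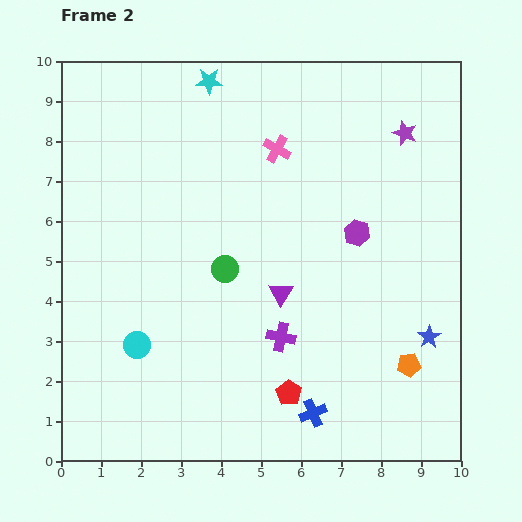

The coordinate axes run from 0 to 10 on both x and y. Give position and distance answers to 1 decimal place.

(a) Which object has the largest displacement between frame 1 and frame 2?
the blue cross

(moved 4.0; next 3.0)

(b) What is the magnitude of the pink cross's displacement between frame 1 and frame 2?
1.8

The pink cross moved from (6.4, 9.3) to (5.4, 7.8), a distance of √(1.0² + 1.5²) ≈ 1.8.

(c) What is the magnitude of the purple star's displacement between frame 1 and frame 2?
0.9

The purple star moved from (7.8, 7.9) to (8.6, 8.2), a distance of √(0.8² + 0.3²) ≈ 0.9.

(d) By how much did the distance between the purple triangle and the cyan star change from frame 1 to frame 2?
-0.4

Distance in frame 1: 6.0. Distance in frame 2: 5.6.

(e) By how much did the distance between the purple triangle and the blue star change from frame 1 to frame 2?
-2.7

Distance in frame 1: 6.6. Distance in frame 2: 3.9.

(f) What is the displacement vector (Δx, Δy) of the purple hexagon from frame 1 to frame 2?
(0.4, 2.7)

The purple hexagon was at (7.0, 3.0) in frame 1 and (7.4, 5.7) in frame 2.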